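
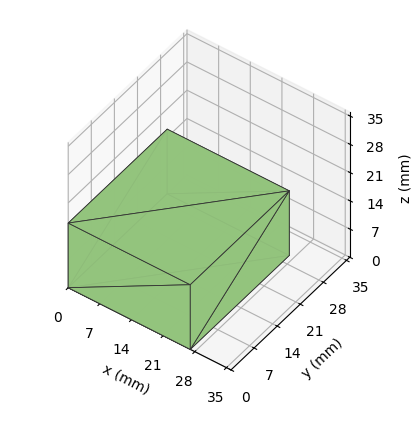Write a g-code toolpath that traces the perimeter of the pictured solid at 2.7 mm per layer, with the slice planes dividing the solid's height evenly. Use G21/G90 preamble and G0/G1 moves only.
Reading the render: the shape is a rectangular box, roughly 27 × 30 mm footprint and 16 mm tall (dimensions read to the nearest mm from the axis ticks). For the g-code, the solid's height is divided into equal slices at the stated Δz and each level perimeter traced with G1 moves after a G0 lift.

; perimeter-only toolpath
G21 ; units = mm
G90 ; absolute positioning
G28 ; home
; layer 1
G0 Z2.7
G0 X0.0 Y0.0
G1 X27.0 Y0.0
G1 X27.0 Y30.0
G1 X0.0 Y30.0
G1 X0.0 Y0.0
; layer 2
G0 Z5.3
G0 X0.0 Y0.0
G1 X27.0 Y0.0
G1 X27.0 Y30.0
G1 X0.0 Y30.0
G1 X0.0 Y0.0
; layer 3
G0 Z8.0
G0 X0.0 Y0.0
G1 X27.0 Y0.0
G1 X27.0 Y30.0
G1 X0.0 Y30.0
G1 X0.0 Y0.0
; layer 4
G0 Z10.7
G0 X0.0 Y0.0
G1 X27.0 Y0.0
G1 X27.0 Y30.0
G1 X0.0 Y30.0
G1 X0.0 Y0.0
; layer 5
G0 Z13.3
G0 X0.0 Y0.0
G1 X27.0 Y0.0
G1 X27.0 Y30.0
G1 X0.0 Y30.0
G1 X0.0 Y0.0
; layer 6
G0 Z16.0
G0 X0.0 Y0.0
G1 X27.0 Y0.0
G1 X27.0 Y30.0
G1 X0.0 Y30.0
G1 X0.0 Y0.0
M2 ; end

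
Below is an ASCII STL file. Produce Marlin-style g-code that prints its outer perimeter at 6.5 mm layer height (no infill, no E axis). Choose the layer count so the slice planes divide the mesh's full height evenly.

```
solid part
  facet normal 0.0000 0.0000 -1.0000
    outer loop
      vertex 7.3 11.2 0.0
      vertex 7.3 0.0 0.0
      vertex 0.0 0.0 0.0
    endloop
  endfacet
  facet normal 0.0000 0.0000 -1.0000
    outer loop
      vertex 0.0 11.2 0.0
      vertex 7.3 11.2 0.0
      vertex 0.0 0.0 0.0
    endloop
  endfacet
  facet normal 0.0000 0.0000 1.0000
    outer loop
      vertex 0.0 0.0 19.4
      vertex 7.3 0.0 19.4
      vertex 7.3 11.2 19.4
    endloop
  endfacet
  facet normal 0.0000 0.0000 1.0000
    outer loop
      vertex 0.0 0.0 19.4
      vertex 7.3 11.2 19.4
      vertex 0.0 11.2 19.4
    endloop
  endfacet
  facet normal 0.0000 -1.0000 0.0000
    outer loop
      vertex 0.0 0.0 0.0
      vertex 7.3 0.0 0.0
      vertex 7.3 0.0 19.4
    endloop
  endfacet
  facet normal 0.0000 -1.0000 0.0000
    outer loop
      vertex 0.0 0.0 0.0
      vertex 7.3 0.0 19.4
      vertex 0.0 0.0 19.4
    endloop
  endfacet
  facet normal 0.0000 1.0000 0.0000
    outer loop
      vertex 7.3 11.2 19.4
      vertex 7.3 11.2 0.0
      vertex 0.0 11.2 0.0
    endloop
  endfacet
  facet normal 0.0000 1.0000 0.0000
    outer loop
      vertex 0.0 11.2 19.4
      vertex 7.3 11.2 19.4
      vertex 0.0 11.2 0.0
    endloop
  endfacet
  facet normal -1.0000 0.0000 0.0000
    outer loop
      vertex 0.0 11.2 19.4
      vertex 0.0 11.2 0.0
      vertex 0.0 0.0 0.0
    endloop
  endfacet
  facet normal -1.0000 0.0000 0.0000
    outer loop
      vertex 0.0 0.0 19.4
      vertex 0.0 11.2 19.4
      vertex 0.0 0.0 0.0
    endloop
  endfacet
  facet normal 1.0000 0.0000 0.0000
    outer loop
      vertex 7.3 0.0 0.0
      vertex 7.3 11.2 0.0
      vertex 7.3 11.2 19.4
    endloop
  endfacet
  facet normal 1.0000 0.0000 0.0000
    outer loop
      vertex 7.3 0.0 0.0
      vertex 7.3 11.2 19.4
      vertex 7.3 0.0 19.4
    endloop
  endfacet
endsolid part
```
; perimeter-only toolpath
G21 ; units = mm
G90 ; absolute positioning
G28 ; home
; layer 1
G0 Z6.5
G0 X0.0 Y0.0
G1 X7.3 Y0.0
G1 X7.3 Y11.2
G1 X0.0 Y11.2
G1 X0.0 Y0.0
; layer 2
G0 Z12.9
G0 X0.0 Y0.0
G1 X7.3 Y0.0
G1 X7.3 Y11.2
G1 X0.0 Y11.2
G1 X0.0 Y0.0
; layer 3
G0 Z19.4
G0 X0.0 Y0.0
G1 X7.3 Y0.0
G1 X7.3 Y11.2
G1 X0.0 Y11.2
G1 X0.0 Y0.0
M2 ; end

The solid is a rectangular box, roughly 7.3 × 11.2 mm footprint and 19.4 mm tall. Slicing at Δz = 6.5 mm — 3 equal slices spanning the solid's height, so layer i sits at z = i·h/3 — gives 3 non-empty perimeters. Each is a 4-segment closed polygon; G0 lifts to the layer z and rapids to the start vertex, then G1 traces the edges.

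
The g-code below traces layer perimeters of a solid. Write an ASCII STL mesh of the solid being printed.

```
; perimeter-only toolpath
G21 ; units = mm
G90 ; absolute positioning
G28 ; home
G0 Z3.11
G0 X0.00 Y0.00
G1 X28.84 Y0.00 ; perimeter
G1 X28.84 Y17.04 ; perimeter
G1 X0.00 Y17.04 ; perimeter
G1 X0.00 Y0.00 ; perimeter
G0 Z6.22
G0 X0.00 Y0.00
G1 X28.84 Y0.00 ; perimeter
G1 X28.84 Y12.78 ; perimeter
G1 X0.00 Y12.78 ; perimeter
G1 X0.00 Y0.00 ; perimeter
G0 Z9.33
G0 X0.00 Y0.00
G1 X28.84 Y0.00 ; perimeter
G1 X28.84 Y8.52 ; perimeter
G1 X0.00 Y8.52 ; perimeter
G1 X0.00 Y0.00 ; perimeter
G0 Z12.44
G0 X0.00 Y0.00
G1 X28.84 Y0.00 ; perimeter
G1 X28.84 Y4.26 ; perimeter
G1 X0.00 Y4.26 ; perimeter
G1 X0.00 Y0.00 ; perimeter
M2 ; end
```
solid part
  facet normal 0.0000 0.0000 -1.0000
    outer loop
      vertex 28.84 21.30 0.00
      vertex 28.84 0.00 0.00
      vertex 0.00 0.00 0.00
    endloop
  endfacet
  facet normal 0.0000 0.0000 -1.0000
    outer loop
      vertex 0.00 21.30 0.00
      vertex 28.84 21.30 0.00
      vertex 0.00 0.00 0.00
    endloop
  endfacet
  facet normal 0.0000 -1.0000 0.0000
    outer loop
      vertex 0.00 0.00 0.00
      vertex 28.84 0.00 0.00
      vertex 28.84 0.00 15.55
    endloop
  endfacet
  facet normal 0.0000 -1.0000 0.0000
    outer loop
      vertex 0.00 0.00 0.00
      vertex 28.84 0.00 15.55
      vertex 0.00 0.00 15.55
    endloop
  endfacet
  facet normal 0.0000 0.5896 0.8077
    outer loop
      vertex 0.00 0.00 15.55
      vertex 28.84 0.00 15.55
      vertex 28.84 21.30 0.00
    endloop
  endfacet
  facet normal 0.0000 0.5896 0.8077
    outer loop
      vertex 0.00 0.00 15.55
      vertex 28.84 21.30 0.00
      vertex 0.00 21.30 0.00
    endloop
  endfacet
  facet normal -1.0000 0.0000 0.0000
    outer loop
      vertex 0.00 0.00 15.55
      vertex 0.00 21.30 0.00
      vertex 0.00 0.00 0.00
    endloop
  endfacet
  facet normal 1.0000 0.0000 0.0000
    outer loop
      vertex 28.84 0.00 0.00
      vertex 28.84 21.30 0.00
      vertex 28.84 0.00 15.55
    endloop
  endfacet
endsolid part

The G0 Z moves step by Δz≈3.11 mm. The G1 loops shrink linearly with z, so the solid tapers from its base footprint up to z≈15.6. Closing with a flat bottom cap and the tapered top and triangulating gives 8 facets — a wedge (ramp): 28.8 × 21.3 mm base, rising to 15.6 mm along the y=0 edge and sloping linearly to z=0 at y=21.3.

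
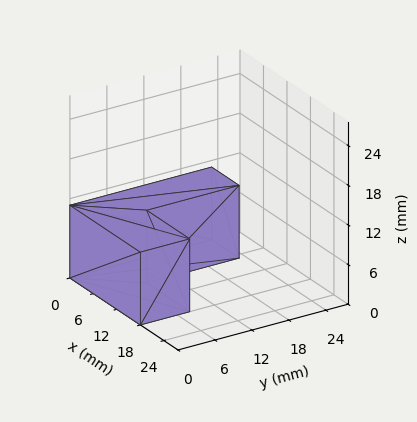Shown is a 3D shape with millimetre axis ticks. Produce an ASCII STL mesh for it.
Reading the render: the shape is an L-shaped prism: outer 18 × 23 mm, arm thicknesses ≈ 8 mm (horizontal) and 7 mm (vertical), extruded 11 mm in z (dimensions read to the nearest mm from the axis ticks). For the STL, each face is triangulated and given an outward normal.

solid part
  facet normal 0.0000 0.0000 -1.0000
    outer loop
      vertex 18.0 8.0 0.0
      vertex 18.0 0.0 0.0
      vertex 0.0 0.0 0.0
    endloop
  endfacet
  facet normal 0.0000 0.0000 -1.0000
    outer loop
      vertex 7.0 8.0 0.0
      vertex 18.0 8.0 0.0
      vertex 0.0 0.0 0.0
    endloop
  endfacet
  facet normal 0.0000 0.0000 -1.0000
    outer loop
      vertex 7.0 23.0 0.0
      vertex 7.0 8.0 0.0
      vertex 0.0 0.0 0.0
    endloop
  endfacet
  facet normal 0.0000 0.0000 -1.0000
    outer loop
      vertex 0.0 23.0 0.0
      vertex 7.0 23.0 0.0
      vertex 0.0 0.0 0.0
    endloop
  endfacet
  facet normal 0.0000 0.0000 1.0000
    outer loop
      vertex 0.0 0.0 11.0
      vertex 18.0 0.0 11.0
      vertex 18.0 8.0 11.0
    endloop
  endfacet
  facet normal 0.0000 0.0000 1.0000
    outer loop
      vertex 0.0 0.0 11.0
      vertex 18.0 8.0 11.0
      vertex 7.0 8.0 11.0
    endloop
  endfacet
  facet normal 0.0000 0.0000 1.0000
    outer loop
      vertex 0.0 0.0 11.0
      vertex 7.0 8.0 11.0
      vertex 7.0 23.0 11.0
    endloop
  endfacet
  facet normal 0.0000 0.0000 1.0000
    outer loop
      vertex 0.0 0.0 11.0
      vertex 7.0 23.0 11.0
      vertex 0.0 23.0 11.0
    endloop
  endfacet
  facet normal 0.0000 -1.0000 0.0000
    outer loop
      vertex 0.0 0.0 0.0
      vertex 18.0 0.0 0.0
      vertex 18.0 0.0 11.0
    endloop
  endfacet
  facet normal 0.0000 -1.0000 0.0000
    outer loop
      vertex 0.0 0.0 0.0
      vertex 18.0 0.0 11.0
      vertex 0.0 0.0 11.0
    endloop
  endfacet
  facet normal 1.0000 0.0000 0.0000
    outer loop
      vertex 18.0 0.0 0.0
      vertex 18.0 8.0 0.0
      vertex 18.0 8.0 11.0
    endloop
  endfacet
  facet normal 1.0000 0.0000 0.0000
    outer loop
      vertex 18.0 0.0 0.0
      vertex 18.0 8.0 11.0
      vertex 18.0 0.0 11.0
    endloop
  endfacet
  facet normal 0.0000 1.0000 0.0000
    outer loop
      vertex 18.0 8.0 0.0
      vertex 7.0 8.0 0.0
      vertex 7.0 8.0 11.0
    endloop
  endfacet
  facet normal 0.0000 1.0000 0.0000
    outer loop
      vertex 18.0 8.0 0.0
      vertex 7.0 8.0 11.0
      vertex 18.0 8.0 11.0
    endloop
  endfacet
  facet normal 1.0000 0.0000 0.0000
    outer loop
      vertex 7.0 8.0 0.0
      vertex 7.0 23.0 0.0
      vertex 7.0 23.0 11.0
    endloop
  endfacet
  facet normal 1.0000 0.0000 0.0000
    outer loop
      vertex 7.0 8.0 0.0
      vertex 7.0 23.0 11.0
      vertex 7.0 8.0 11.0
    endloop
  endfacet
  facet normal 0.0000 1.0000 0.0000
    outer loop
      vertex 7.0 23.0 0.0
      vertex 0.0 23.0 0.0
      vertex 0.0 23.0 11.0
    endloop
  endfacet
  facet normal 0.0000 1.0000 0.0000
    outer loop
      vertex 7.0 23.0 0.0
      vertex 0.0 23.0 11.0
      vertex 7.0 23.0 11.0
    endloop
  endfacet
  facet normal -1.0000 0.0000 0.0000
    outer loop
      vertex 0.0 23.0 0.0
      vertex 0.0 0.0 0.0
      vertex 0.0 0.0 11.0
    endloop
  endfacet
  facet normal -1.0000 0.0000 0.0000
    outer loop
      vertex 0.0 23.0 0.0
      vertex 0.0 0.0 11.0
      vertex 0.0 23.0 11.0
    endloop
  endfacet
endsolid part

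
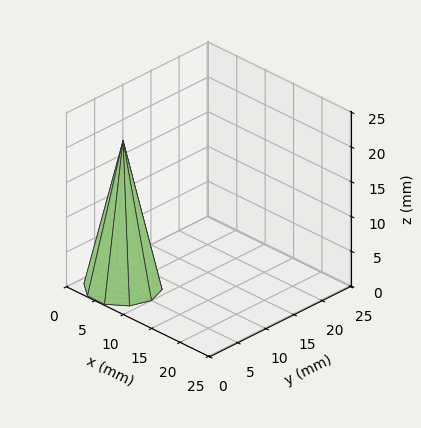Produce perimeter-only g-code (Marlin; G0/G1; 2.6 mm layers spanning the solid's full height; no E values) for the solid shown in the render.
Reading the render: the shape is a regular 10-sided pyramid, base circumscribed radius ≈ 5 mm, apex at z ≈ 21 mm (dimensions read to the nearest mm from the axis ticks). For the g-code, the solid's height is divided into equal slices at the stated Δz and each level perimeter traced with G1 moves after a G0 lift.

; perimeter-only toolpath
G21 ; units = mm
G90 ; absolute positioning
G28 ; home
; layer 1
G0 Z2.6
G0 X9.4 Y5.0
G1 X8.5 Y7.5
G1 X6.3 Y9.2
G1 X3.7 Y9.2
G1 X1.5 Y7.5
G1 X0.6 Y5.0
G1 X1.5 Y2.5
G1 X3.7 Y0.8
G1 X6.3 Y0.8
G1 X8.5 Y2.5
G1 X9.4 Y5.0
; layer 2
G0 Z5.2
G0 X8.8 Y5.0
G1 X8.0 Y7.2
G1 X6.1 Y8.6
G1 X3.9 Y8.6
G1 X2.0 Y7.2
G1 X1.2 Y5.0
G1 X2.0 Y2.8
G1 X3.9 Y1.4
G1 X6.1 Y1.4
G1 X8.0 Y2.8
G1 X8.8 Y5.0
; layer 3
G0 Z7.9
G0 X8.1 Y5.0
G1 X7.5 Y6.8
G1 X5.9 Y8.0
G1 X4.1 Y8.0
G1 X2.5 Y6.8
G1 X1.9 Y5.0
G1 X2.5 Y3.2
G1 X4.1 Y2.0
G1 X5.9 Y2.0
G1 X7.5 Y3.2
G1 X8.1 Y5.0
; layer 4
G0 Z10.5
G0 X7.5 Y5.0
G1 X7.0 Y6.5
G1 X5.8 Y7.4
G1 X4.2 Y7.4
G1 X3.0 Y6.5
G1 X2.5 Y5.0
G1 X3.0 Y3.5
G1 X4.2 Y2.6
G1 X5.8 Y2.6
G1 X7.0 Y3.5
G1 X7.5 Y5.0
; layer 5
G0 Z13.1
G0 X6.9 Y5.0
G1 X6.5 Y6.1
G1 X5.6 Y6.8
G1 X4.4 Y6.8
G1 X3.5 Y6.1
G1 X3.1 Y5.0
G1 X3.5 Y3.9
G1 X4.4 Y3.2
G1 X5.6 Y3.2
G1 X6.5 Y3.9
G1 X6.9 Y5.0
; layer 6
G0 Z15.8
G0 X6.2 Y5.0
G1 X6.0 Y5.7
G1 X5.4 Y6.2
G1 X4.6 Y6.2
G1 X4.0 Y5.7
G1 X3.8 Y5.0
G1 X4.0 Y4.3
G1 X4.6 Y3.8
G1 X5.4 Y3.8
G1 X6.0 Y4.3
G1 X6.2 Y5.0
; layer 7
G0 Z18.4
G0 X5.6 Y5.0
G1 X5.5 Y5.4
G1 X5.2 Y5.6
G1 X4.8 Y5.6
G1 X4.5 Y5.4
G1 X4.4 Y5.0
G1 X4.5 Y4.6
G1 X4.8 Y4.4
G1 X5.2 Y4.4
G1 X5.5 Y4.6
G1 X5.6 Y5.0
M2 ; end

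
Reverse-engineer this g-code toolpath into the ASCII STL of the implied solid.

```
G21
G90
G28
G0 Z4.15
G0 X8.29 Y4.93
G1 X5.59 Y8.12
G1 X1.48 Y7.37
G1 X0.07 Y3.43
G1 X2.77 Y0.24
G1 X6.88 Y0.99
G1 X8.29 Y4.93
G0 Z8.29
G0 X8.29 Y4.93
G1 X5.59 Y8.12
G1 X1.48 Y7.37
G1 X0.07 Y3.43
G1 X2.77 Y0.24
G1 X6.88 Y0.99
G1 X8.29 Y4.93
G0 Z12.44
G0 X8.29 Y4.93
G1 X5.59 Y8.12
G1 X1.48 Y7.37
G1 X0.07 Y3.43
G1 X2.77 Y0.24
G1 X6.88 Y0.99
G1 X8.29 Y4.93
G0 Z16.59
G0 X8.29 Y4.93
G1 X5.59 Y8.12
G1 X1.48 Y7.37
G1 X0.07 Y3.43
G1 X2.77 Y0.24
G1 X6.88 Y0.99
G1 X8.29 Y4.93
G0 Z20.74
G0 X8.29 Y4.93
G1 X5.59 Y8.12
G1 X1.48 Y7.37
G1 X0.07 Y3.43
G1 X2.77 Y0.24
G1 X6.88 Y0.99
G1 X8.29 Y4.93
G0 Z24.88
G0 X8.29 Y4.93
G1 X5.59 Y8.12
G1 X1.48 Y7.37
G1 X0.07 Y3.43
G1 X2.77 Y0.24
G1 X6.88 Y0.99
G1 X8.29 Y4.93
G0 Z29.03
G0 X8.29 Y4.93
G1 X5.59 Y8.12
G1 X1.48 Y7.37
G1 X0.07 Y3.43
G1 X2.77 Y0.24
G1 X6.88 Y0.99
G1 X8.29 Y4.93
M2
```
solid part
  facet normal 0.0000 0.0000 -1.0000
    outer loop
      vertex 1.48 7.37 0.00
      vertex 5.59 8.12 0.00
      vertex 8.29 4.93 0.00
    endloop
  endfacet
  facet normal 0.0000 0.0000 -1.0000
    outer loop
      vertex 0.07 3.43 0.00
      vertex 1.48 7.37 0.00
      vertex 8.29 4.93 0.00
    endloop
  endfacet
  facet normal 0.0000 0.0000 -1.0000
    outer loop
      vertex 2.77 0.24 0.00
      vertex 0.07 3.43 0.00
      vertex 8.29 4.93 0.00
    endloop
  endfacet
  facet normal 0.0000 0.0000 -1.0000
    outer loop
      vertex 6.88 0.99 0.00
      vertex 2.77 0.24 0.00
      vertex 8.29 4.93 0.00
    endloop
  endfacet
  facet normal 0.0000 0.0000 1.0000
    outer loop
      vertex 8.29 4.93 29.03
      vertex 5.59 8.12 29.03
      vertex 1.48 7.37 29.03
    endloop
  endfacet
  facet normal 0.0000 0.0000 1.0000
    outer loop
      vertex 8.29 4.93 29.03
      vertex 1.48 7.37 29.03
      vertex 0.07 3.43 29.03
    endloop
  endfacet
  facet normal 0.0000 0.0000 1.0000
    outer loop
      vertex 8.29 4.93 29.03
      vertex 0.07 3.43 29.03
      vertex 2.77 0.24 29.03
    endloop
  endfacet
  facet normal 0.0000 0.0000 1.0000
    outer loop
      vertex 8.29 4.93 29.03
      vertex 2.77 0.24 29.03
      vertex 6.88 0.99 29.03
    endloop
  endfacet
  facet normal 0.7633 0.6460 0.0000
    outer loop
      vertex 8.29 4.93 0.00
      vertex 5.59 8.12 0.00
      vertex 5.59 8.12 29.03
    endloop
  endfacet
  facet normal 0.7633 0.6460 0.0000
    outer loop
      vertex 8.29 4.93 0.00
      vertex 5.59 8.12 29.03
      vertex 8.29 4.93 29.03
    endloop
  endfacet
  facet normal -0.1795 0.9838 0.0000
    outer loop
      vertex 5.59 8.12 0.00
      vertex 1.48 7.37 0.00
      vertex 1.48 7.37 29.03
    endloop
  endfacet
  facet normal -0.1795 0.9838 0.0000
    outer loop
      vertex 5.59 8.12 0.00
      vertex 1.48 7.37 29.03
      vertex 5.59 8.12 29.03
    endloop
  endfacet
  facet normal -0.9415 0.3369 0.0000
    outer loop
      vertex 1.48 7.37 0.00
      vertex 0.07 3.43 0.00
      vertex 0.07 3.43 29.03
    endloop
  endfacet
  facet normal -0.9415 0.3369 0.0000
    outer loop
      vertex 1.48 7.37 0.00
      vertex 0.07 3.43 29.03
      vertex 1.48 7.37 29.03
    endloop
  endfacet
  facet normal -0.7633 -0.6460 0.0000
    outer loop
      vertex 0.07 3.43 0.00
      vertex 2.77 0.24 0.00
      vertex 2.77 0.24 29.03
    endloop
  endfacet
  facet normal -0.7633 -0.6460 0.0000
    outer loop
      vertex 0.07 3.43 0.00
      vertex 2.77 0.24 29.03
      vertex 0.07 3.43 29.03
    endloop
  endfacet
  facet normal 0.1795 -0.9838 0.0000
    outer loop
      vertex 2.77 0.24 0.00
      vertex 6.88 0.99 0.00
      vertex 6.88 0.99 29.03
    endloop
  endfacet
  facet normal 0.1795 -0.9838 0.0000
    outer loop
      vertex 2.77 0.24 0.00
      vertex 6.88 0.99 29.03
      vertex 2.77 0.24 29.03
    endloop
  endfacet
  facet normal 0.9415 -0.3369 0.0000
    outer loop
      vertex 6.88 0.99 0.00
      vertex 8.29 4.93 0.00
      vertex 8.29 4.93 29.03
    endloop
  endfacet
  facet normal 0.9415 -0.3369 0.0000
    outer loop
      vertex 6.88 0.99 0.00
      vertex 8.29 4.93 29.03
      vertex 6.88 0.99 29.03
    endloop
  endfacet
endsolid part

The G0 Z moves step by Δz≈4.15 mm. Every layer's G1 loop is the same polygon, so the solid is a straight extrusion of it from z=0 to z≈29. Closing with flat bottom and top caps and triangulating gives 20 facets — a regular 6-sided prism (a cylinder approximated with 6 flat sides), circumscribed radius ≈ 4.18 mm, height ≈ 29 mm.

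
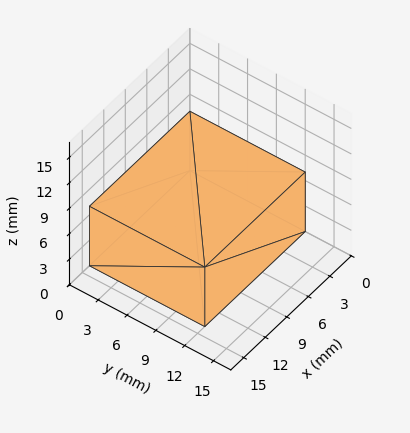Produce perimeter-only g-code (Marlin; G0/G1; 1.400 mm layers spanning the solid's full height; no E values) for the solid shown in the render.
Reading the render: the shape is a rectangular box, roughly 14 × 12 mm footprint and 7 mm tall (dimensions read to the nearest mm from the axis ticks). For the g-code, the solid's height is divided into equal slices at the stated Δz and each level perimeter traced with G1 moves after a G0 lift.

; perimeter-only toolpath
G21 ; units = mm
G90 ; absolute positioning
G28 ; home
; layer 1
G0 Z1.400
G0 X0.000 Y0.000
G1 X14.000 Y0.000
G1 X14.000 Y12.000
G1 X0.000 Y12.000
G1 X0.000 Y0.000
; layer 2
G0 Z2.800
G0 X0.000 Y0.000
G1 X14.000 Y0.000
G1 X14.000 Y12.000
G1 X0.000 Y12.000
G1 X0.000 Y0.000
; layer 3
G0 Z4.200
G0 X0.000 Y0.000
G1 X14.000 Y0.000
G1 X14.000 Y12.000
G1 X0.000 Y12.000
G1 X0.000 Y0.000
; layer 4
G0 Z5.600
G0 X0.000 Y0.000
G1 X14.000 Y0.000
G1 X14.000 Y12.000
G1 X0.000 Y12.000
G1 X0.000 Y0.000
; layer 5
G0 Z7.000
G0 X0.000 Y0.000
G1 X14.000 Y0.000
G1 X14.000 Y12.000
G1 X0.000 Y12.000
G1 X0.000 Y0.000
M2 ; end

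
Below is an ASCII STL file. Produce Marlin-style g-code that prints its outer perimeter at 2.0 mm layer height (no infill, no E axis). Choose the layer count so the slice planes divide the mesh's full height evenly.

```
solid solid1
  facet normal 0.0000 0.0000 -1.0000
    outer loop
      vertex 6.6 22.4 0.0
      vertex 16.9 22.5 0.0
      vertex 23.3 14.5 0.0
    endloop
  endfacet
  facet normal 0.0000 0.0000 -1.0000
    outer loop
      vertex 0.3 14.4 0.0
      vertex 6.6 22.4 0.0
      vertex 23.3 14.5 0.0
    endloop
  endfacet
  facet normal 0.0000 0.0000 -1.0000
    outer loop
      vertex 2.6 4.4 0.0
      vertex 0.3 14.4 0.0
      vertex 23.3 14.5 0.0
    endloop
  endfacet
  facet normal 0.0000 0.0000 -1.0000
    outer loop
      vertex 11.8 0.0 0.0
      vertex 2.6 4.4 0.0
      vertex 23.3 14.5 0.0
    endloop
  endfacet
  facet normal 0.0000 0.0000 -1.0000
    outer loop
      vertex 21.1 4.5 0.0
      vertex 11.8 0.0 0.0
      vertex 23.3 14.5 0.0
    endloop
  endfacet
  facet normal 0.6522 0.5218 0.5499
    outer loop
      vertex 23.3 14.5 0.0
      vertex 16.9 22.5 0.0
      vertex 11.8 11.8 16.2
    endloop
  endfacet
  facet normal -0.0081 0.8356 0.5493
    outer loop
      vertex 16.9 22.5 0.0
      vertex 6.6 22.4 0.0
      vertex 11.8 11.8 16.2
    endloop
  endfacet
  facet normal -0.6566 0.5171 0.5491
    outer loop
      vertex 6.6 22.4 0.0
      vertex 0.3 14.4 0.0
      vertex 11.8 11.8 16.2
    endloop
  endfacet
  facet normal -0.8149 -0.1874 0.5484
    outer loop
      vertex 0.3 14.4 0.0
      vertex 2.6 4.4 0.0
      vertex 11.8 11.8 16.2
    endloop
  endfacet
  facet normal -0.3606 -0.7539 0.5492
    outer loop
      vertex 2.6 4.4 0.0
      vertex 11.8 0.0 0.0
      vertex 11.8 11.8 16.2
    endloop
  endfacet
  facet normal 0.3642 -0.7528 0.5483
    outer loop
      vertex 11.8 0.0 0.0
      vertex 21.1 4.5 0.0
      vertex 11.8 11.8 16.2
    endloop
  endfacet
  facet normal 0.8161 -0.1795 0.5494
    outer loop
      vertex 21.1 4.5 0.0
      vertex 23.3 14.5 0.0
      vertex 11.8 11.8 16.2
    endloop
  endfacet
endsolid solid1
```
; perimeter-only toolpath
G21 ; units = mm
G90 ; absolute positioning
G28 ; home
; layer 1
G0 Z2.0
G0 X21.9 Y14.2
G1 X16.3 Y21.2
G1 X7.2 Y21.1
G1 X1.7 Y14.1
G1 X3.8 Y5.3
G1 X11.8 Y1.5
G1 X19.9 Y5.4
G1 X21.9 Y14.2
; layer 2
G0 Z4.0
G0 X20.4 Y13.8
G1 X15.6 Y19.8
G1 X7.9 Y19.7
G1 X3.2 Y13.8
G1 X4.9 Y6.2
G1 X11.8 Y3.0
G1 X18.8 Y6.3
G1 X20.4 Y13.8
; layer 3
G0 Z6.1
G0 X19.0 Y13.5
G1 X15.0 Y18.5
G1 X8.6 Y18.4
G1 X4.6 Y13.4
G1 X6.1 Y7.2
G1 X11.8 Y4.4
G1 X17.6 Y7.2
G1 X19.0 Y13.5
; layer 4
G0 Z8.1
G0 X17.6 Y13.2
G1 X14.3 Y17.1
G1 X9.2 Y17.1
G1 X6.1 Y13.1
G1 X7.2 Y8.1
G1 X11.8 Y5.9
G1 X16.5 Y8.2
G1 X17.6 Y13.2
; layer 5
G0 Z10.1
G0 X16.1 Y12.8
G1 X13.7 Y15.8
G1 X9.8 Y15.8
G1 X7.5 Y12.8
G1 X8.3 Y9.0
G1 X11.8 Y7.4
G1 X15.3 Y9.1
G1 X16.1 Y12.8
; layer 6
G0 Z12.1
G0 X14.7 Y12.5
G1 X13.1 Y14.5
G1 X10.5 Y14.5
G1 X8.9 Y12.5
G1 X9.5 Y10.0
G1 X11.8 Y8.9
G1 X14.1 Y10.0
G1 X14.7 Y12.5
; layer 7
G0 Z14.2
G0 X13.2 Y12.1
G1 X12.4 Y13.1
G1 X11.2 Y13.1
G1 X10.4 Y12.1
G1 X10.7 Y10.9
G1 X11.8 Y10.3
G1 X13.0 Y10.9
G1 X13.2 Y12.1
M2 ; end

The solid is a regular 7-sided pyramid, base circumscribed radius ≈ 11.8 mm, apex at z ≈ 16.2 mm. Slicing at Δz = 2.0 mm — 8 equal slices spanning the solid's height, so layer i sits at z = i·h/8 — gives 7 non-empty perimeters. Each is a 7-segment closed polygon; G0 lifts to the layer z and rapids to the start vertex, then G1 traces the edges. The cross-section shrinks linearly with z (the slice at the apex is degenerate and omitted).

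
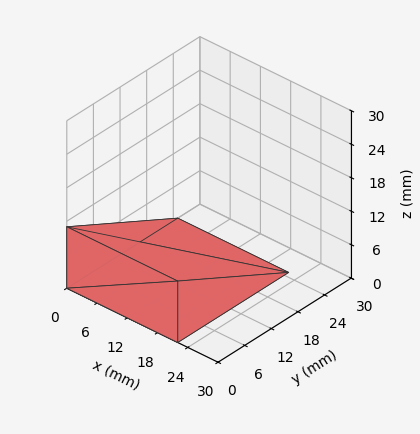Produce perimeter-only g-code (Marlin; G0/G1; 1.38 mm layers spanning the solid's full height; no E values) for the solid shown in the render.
Reading the render: the shape is a wedge (ramp): 22 × 25 mm base, rising to 11 mm along the y=0 edge and sloping linearly to z=0 at y=25 (dimensions read to the nearest mm from the axis ticks). For the g-code, the solid's height is divided into equal slices at the stated Δz and each level perimeter traced with G1 moves after a G0 lift.

; perimeter-only toolpath
G21 ; units = mm
G90 ; absolute positioning
G28 ; home
; layer 1
G0 Z1.38
G0 X0.00 Y0.00
G1 X22.00 Y0.00
G1 X22.00 Y21.88
G1 X0.00 Y21.88
G1 X0.00 Y0.00
; layer 2
G0 Z2.75
G0 X0.00 Y0.00
G1 X22.00 Y0.00
G1 X22.00 Y18.75
G1 X0.00 Y18.75
G1 X0.00 Y0.00
; layer 3
G0 Z4.12
G0 X0.00 Y0.00
G1 X22.00 Y0.00
G1 X22.00 Y15.62
G1 X0.00 Y15.62
G1 X0.00 Y0.00
; layer 4
G0 Z5.50
G0 X0.00 Y0.00
G1 X22.00 Y0.00
G1 X22.00 Y12.50
G1 X0.00 Y12.50
G1 X0.00 Y0.00
; layer 5
G0 Z6.88
G0 X0.00 Y0.00
G1 X22.00 Y0.00
G1 X22.00 Y9.38
G1 X0.00 Y9.38
G1 X0.00 Y0.00
; layer 6
G0 Z8.25
G0 X0.00 Y0.00
G1 X22.00 Y0.00
G1 X22.00 Y6.25
G1 X0.00 Y6.25
G1 X0.00 Y0.00
; layer 7
G0 Z9.62
G0 X0.00 Y0.00
G1 X22.00 Y0.00
G1 X22.00 Y3.12
G1 X0.00 Y3.12
G1 X0.00 Y0.00
M2 ; end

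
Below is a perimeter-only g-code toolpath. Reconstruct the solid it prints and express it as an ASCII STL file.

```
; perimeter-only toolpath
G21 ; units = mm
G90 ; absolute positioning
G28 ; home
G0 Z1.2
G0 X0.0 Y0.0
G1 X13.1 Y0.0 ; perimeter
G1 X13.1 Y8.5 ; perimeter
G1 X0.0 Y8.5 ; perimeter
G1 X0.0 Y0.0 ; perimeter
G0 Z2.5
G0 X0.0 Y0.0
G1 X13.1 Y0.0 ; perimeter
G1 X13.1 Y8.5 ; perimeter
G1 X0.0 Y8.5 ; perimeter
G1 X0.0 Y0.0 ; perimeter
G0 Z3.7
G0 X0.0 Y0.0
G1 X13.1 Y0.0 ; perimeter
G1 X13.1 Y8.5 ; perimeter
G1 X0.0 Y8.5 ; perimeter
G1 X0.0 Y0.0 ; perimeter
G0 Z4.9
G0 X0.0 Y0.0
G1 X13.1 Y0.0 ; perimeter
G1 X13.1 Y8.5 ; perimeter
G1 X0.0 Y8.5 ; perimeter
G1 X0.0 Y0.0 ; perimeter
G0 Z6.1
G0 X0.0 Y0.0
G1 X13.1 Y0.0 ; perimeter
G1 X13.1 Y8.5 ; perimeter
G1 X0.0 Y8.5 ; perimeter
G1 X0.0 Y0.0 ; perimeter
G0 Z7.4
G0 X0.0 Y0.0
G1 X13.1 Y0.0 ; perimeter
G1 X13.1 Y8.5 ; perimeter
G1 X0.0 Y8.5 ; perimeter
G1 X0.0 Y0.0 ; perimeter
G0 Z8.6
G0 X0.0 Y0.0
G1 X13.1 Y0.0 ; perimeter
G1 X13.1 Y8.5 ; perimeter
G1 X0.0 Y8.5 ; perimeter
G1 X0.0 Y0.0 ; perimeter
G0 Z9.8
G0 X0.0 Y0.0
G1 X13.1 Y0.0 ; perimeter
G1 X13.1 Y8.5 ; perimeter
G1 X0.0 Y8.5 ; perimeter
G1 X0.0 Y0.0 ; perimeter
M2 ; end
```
solid part
  facet normal 0.0000 0.0000 -1.0000
    outer loop
      vertex 13.1 8.5 0.0
      vertex 13.1 0.0 0.0
      vertex 0.0 0.0 0.0
    endloop
  endfacet
  facet normal 0.0000 0.0000 -1.0000
    outer loop
      vertex 0.0 8.5 0.0
      vertex 13.1 8.5 0.0
      vertex 0.0 0.0 0.0
    endloop
  endfacet
  facet normal 0.0000 0.0000 1.0000
    outer loop
      vertex 0.0 0.0 9.8
      vertex 13.1 0.0 9.8
      vertex 13.1 8.5 9.8
    endloop
  endfacet
  facet normal 0.0000 0.0000 1.0000
    outer loop
      vertex 0.0 0.0 9.8
      vertex 13.1 8.5 9.8
      vertex 0.0 8.5 9.8
    endloop
  endfacet
  facet normal 0.0000 -1.0000 0.0000
    outer loop
      vertex 0.0 0.0 0.0
      vertex 13.1 0.0 0.0
      vertex 13.1 0.0 9.8
    endloop
  endfacet
  facet normal 0.0000 -1.0000 0.0000
    outer loop
      vertex 0.0 0.0 0.0
      vertex 13.1 0.0 9.8
      vertex 0.0 0.0 9.8
    endloop
  endfacet
  facet normal 0.0000 1.0000 0.0000
    outer loop
      vertex 13.1 8.5 9.8
      vertex 13.1 8.5 0.0
      vertex 0.0 8.5 0.0
    endloop
  endfacet
  facet normal 0.0000 1.0000 0.0000
    outer loop
      vertex 0.0 8.5 9.8
      vertex 13.1 8.5 9.8
      vertex 0.0 8.5 0.0
    endloop
  endfacet
  facet normal -1.0000 0.0000 0.0000
    outer loop
      vertex 0.0 8.5 9.8
      vertex 0.0 8.5 0.0
      vertex 0.0 0.0 0.0
    endloop
  endfacet
  facet normal -1.0000 0.0000 0.0000
    outer loop
      vertex 0.0 0.0 9.8
      vertex 0.0 8.5 9.8
      vertex 0.0 0.0 0.0
    endloop
  endfacet
  facet normal 1.0000 0.0000 0.0000
    outer loop
      vertex 13.1 0.0 0.0
      vertex 13.1 8.5 0.0
      vertex 13.1 8.5 9.8
    endloop
  endfacet
  facet normal 1.0000 0.0000 0.0000
    outer loop
      vertex 13.1 0.0 0.0
      vertex 13.1 8.5 9.8
      vertex 13.1 0.0 9.8
    endloop
  endfacet
endsolid part

The G0 Z moves step by Δz≈1.2 mm. Every layer's G1 loop is the same polygon, so the solid is a straight extrusion of it from z=0 to z≈9.8. Closing with flat bottom and top caps and triangulating gives 12 facets — a rectangular box, roughly 13.1 × 8.5 mm footprint and 9.8 mm tall.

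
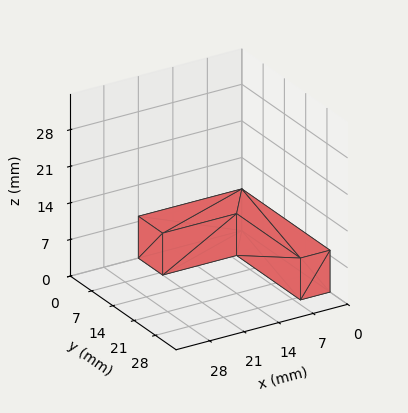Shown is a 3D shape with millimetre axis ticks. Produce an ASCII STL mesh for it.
Reading the render: the shape is an L-shaped prism: outer 21 × 29 mm, arm thicknesses ≈ 8 mm (horizontal) and 6 mm (vertical), extruded 8 mm in z (dimensions read to the nearest mm from the axis ticks). For the STL, each face is triangulated and given an outward normal.

solid part
  facet normal 0.0000 0.0000 -1.0000
    outer loop
      vertex 21.00 8.00 0.00
      vertex 21.00 0.00 0.00
      vertex 0.00 0.00 0.00
    endloop
  endfacet
  facet normal 0.0000 0.0000 -1.0000
    outer loop
      vertex 6.00 8.00 0.00
      vertex 21.00 8.00 0.00
      vertex 0.00 0.00 0.00
    endloop
  endfacet
  facet normal 0.0000 0.0000 -1.0000
    outer loop
      vertex 6.00 29.00 0.00
      vertex 6.00 8.00 0.00
      vertex 0.00 0.00 0.00
    endloop
  endfacet
  facet normal 0.0000 0.0000 -1.0000
    outer loop
      vertex 0.00 29.00 0.00
      vertex 6.00 29.00 0.00
      vertex 0.00 0.00 0.00
    endloop
  endfacet
  facet normal 0.0000 0.0000 1.0000
    outer loop
      vertex 0.00 0.00 8.00
      vertex 21.00 0.00 8.00
      vertex 21.00 8.00 8.00
    endloop
  endfacet
  facet normal 0.0000 0.0000 1.0000
    outer loop
      vertex 0.00 0.00 8.00
      vertex 21.00 8.00 8.00
      vertex 6.00 8.00 8.00
    endloop
  endfacet
  facet normal 0.0000 0.0000 1.0000
    outer loop
      vertex 0.00 0.00 8.00
      vertex 6.00 8.00 8.00
      vertex 6.00 29.00 8.00
    endloop
  endfacet
  facet normal 0.0000 0.0000 1.0000
    outer loop
      vertex 0.00 0.00 8.00
      vertex 6.00 29.00 8.00
      vertex 0.00 29.00 8.00
    endloop
  endfacet
  facet normal 0.0000 -1.0000 0.0000
    outer loop
      vertex 0.00 0.00 0.00
      vertex 21.00 0.00 0.00
      vertex 21.00 0.00 8.00
    endloop
  endfacet
  facet normal 0.0000 -1.0000 0.0000
    outer loop
      vertex 0.00 0.00 0.00
      vertex 21.00 0.00 8.00
      vertex 0.00 0.00 8.00
    endloop
  endfacet
  facet normal 1.0000 0.0000 0.0000
    outer loop
      vertex 21.00 0.00 0.00
      vertex 21.00 8.00 0.00
      vertex 21.00 8.00 8.00
    endloop
  endfacet
  facet normal 1.0000 0.0000 0.0000
    outer loop
      vertex 21.00 0.00 0.00
      vertex 21.00 8.00 8.00
      vertex 21.00 0.00 8.00
    endloop
  endfacet
  facet normal 0.0000 1.0000 0.0000
    outer loop
      vertex 21.00 8.00 0.00
      vertex 6.00 8.00 0.00
      vertex 6.00 8.00 8.00
    endloop
  endfacet
  facet normal 0.0000 1.0000 0.0000
    outer loop
      vertex 21.00 8.00 0.00
      vertex 6.00 8.00 8.00
      vertex 21.00 8.00 8.00
    endloop
  endfacet
  facet normal 1.0000 0.0000 0.0000
    outer loop
      vertex 6.00 8.00 0.00
      vertex 6.00 29.00 0.00
      vertex 6.00 29.00 8.00
    endloop
  endfacet
  facet normal 1.0000 0.0000 0.0000
    outer loop
      vertex 6.00 8.00 0.00
      vertex 6.00 29.00 8.00
      vertex 6.00 8.00 8.00
    endloop
  endfacet
  facet normal 0.0000 1.0000 0.0000
    outer loop
      vertex 6.00 29.00 0.00
      vertex 0.00 29.00 0.00
      vertex 0.00 29.00 8.00
    endloop
  endfacet
  facet normal 0.0000 1.0000 0.0000
    outer loop
      vertex 6.00 29.00 0.00
      vertex 0.00 29.00 8.00
      vertex 6.00 29.00 8.00
    endloop
  endfacet
  facet normal -1.0000 0.0000 0.0000
    outer loop
      vertex 0.00 29.00 0.00
      vertex 0.00 0.00 0.00
      vertex 0.00 0.00 8.00
    endloop
  endfacet
  facet normal -1.0000 0.0000 0.0000
    outer loop
      vertex 0.00 29.00 0.00
      vertex 0.00 0.00 8.00
      vertex 0.00 29.00 8.00
    endloop
  endfacet
endsolid part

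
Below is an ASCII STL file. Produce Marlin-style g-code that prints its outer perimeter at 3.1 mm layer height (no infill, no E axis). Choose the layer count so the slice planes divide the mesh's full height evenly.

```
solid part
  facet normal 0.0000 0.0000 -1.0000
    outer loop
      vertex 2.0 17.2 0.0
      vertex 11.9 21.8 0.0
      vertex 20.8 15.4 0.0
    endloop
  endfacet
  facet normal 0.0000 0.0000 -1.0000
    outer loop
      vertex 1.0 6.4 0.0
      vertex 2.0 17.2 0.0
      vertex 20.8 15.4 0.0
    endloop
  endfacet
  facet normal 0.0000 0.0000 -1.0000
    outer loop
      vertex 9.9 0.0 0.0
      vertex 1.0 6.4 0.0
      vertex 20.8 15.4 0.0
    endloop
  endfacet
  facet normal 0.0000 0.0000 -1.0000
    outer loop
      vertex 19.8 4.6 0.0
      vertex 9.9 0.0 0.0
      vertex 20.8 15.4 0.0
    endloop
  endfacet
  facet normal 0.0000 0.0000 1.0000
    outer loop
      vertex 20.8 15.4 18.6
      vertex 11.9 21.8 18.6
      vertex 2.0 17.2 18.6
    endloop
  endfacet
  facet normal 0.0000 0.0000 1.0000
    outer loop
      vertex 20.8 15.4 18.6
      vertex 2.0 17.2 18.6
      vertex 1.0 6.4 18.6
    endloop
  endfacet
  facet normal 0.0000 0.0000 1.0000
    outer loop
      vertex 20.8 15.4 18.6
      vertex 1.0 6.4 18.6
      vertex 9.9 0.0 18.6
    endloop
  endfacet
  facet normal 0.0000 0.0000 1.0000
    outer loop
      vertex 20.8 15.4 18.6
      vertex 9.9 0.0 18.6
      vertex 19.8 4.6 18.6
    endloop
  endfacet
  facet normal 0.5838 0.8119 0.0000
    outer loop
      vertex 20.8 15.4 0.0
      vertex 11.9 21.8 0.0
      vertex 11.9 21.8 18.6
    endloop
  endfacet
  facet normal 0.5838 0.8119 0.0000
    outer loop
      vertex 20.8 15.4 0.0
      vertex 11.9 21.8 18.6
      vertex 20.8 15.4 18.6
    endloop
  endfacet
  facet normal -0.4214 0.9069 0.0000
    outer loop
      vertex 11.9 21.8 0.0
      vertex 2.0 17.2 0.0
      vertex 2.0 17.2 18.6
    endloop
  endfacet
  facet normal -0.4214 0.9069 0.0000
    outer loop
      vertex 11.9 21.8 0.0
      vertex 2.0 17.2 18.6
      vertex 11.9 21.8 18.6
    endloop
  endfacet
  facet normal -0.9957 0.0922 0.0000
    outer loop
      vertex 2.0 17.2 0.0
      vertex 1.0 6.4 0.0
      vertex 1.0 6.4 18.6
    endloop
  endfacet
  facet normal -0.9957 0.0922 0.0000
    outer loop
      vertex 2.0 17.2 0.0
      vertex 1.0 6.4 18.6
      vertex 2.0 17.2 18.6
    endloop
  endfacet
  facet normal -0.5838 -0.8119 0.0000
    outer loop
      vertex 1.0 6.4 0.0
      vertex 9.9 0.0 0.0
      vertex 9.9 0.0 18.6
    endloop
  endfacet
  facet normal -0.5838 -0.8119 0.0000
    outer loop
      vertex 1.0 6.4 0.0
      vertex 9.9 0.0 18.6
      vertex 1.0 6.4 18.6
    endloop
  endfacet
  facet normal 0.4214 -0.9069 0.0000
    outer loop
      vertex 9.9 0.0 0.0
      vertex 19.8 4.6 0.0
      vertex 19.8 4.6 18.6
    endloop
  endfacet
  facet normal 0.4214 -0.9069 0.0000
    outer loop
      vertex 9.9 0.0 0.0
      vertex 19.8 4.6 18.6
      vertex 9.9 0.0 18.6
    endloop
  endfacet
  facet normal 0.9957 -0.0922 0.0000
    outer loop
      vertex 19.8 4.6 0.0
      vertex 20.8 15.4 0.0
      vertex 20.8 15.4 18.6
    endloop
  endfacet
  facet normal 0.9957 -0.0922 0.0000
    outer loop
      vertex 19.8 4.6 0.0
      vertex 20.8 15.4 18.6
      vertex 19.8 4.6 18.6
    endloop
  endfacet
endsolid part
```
; perimeter-only toolpath
G21 ; units = mm
G90 ; absolute positioning
G28 ; home
; layer 1
G0 Z3.1
G0 X20.8 Y15.4
G1 X11.9 Y21.8
G1 X2.0 Y17.2
G1 X1.0 Y6.4
G1 X9.9 Y0.0
G1 X19.8 Y4.6
G1 X20.8 Y15.4
; layer 2
G0 Z6.2
G0 X20.8 Y15.4
G1 X11.9 Y21.8
G1 X2.0 Y17.2
G1 X1.0 Y6.4
G1 X9.9 Y0.0
G1 X19.8 Y4.6
G1 X20.8 Y15.4
; layer 3
G0 Z9.3
G0 X20.8 Y15.4
G1 X11.9 Y21.8
G1 X2.0 Y17.2
G1 X1.0 Y6.4
G1 X9.9 Y0.0
G1 X19.8 Y4.6
G1 X20.8 Y15.4
; layer 4
G0 Z12.4
G0 X20.8 Y15.4
G1 X11.9 Y21.8
G1 X2.0 Y17.2
G1 X1.0 Y6.4
G1 X9.9 Y0.0
G1 X19.8 Y4.6
G1 X20.8 Y15.4
; layer 5
G0 Z15.5
G0 X20.8 Y15.4
G1 X11.9 Y21.8
G1 X2.0 Y17.2
G1 X1.0 Y6.4
G1 X9.9 Y0.0
G1 X19.8 Y4.6
G1 X20.8 Y15.4
; layer 6
G0 Z18.6
G0 X20.8 Y15.4
G1 X11.9 Y21.8
G1 X2.0 Y17.2
G1 X1.0 Y6.4
G1 X9.9 Y0.0
G1 X19.8 Y4.6
G1 X20.8 Y15.4
M2 ; end

The solid is a regular 6-sided prism (a cylinder approximated with 6 flat sides), circumscribed radius ≈ 10.9 mm, height ≈ 18.6 mm. Slicing at Δz = 3.1 mm — 6 equal slices spanning the solid's height, so layer i sits at z = i·h/6 — gives 6 non-empty perimeters. Each is a 6-segment closed polygon; G0 lifts to the layer z and rapids to the start vertex, then G1 traces the edges.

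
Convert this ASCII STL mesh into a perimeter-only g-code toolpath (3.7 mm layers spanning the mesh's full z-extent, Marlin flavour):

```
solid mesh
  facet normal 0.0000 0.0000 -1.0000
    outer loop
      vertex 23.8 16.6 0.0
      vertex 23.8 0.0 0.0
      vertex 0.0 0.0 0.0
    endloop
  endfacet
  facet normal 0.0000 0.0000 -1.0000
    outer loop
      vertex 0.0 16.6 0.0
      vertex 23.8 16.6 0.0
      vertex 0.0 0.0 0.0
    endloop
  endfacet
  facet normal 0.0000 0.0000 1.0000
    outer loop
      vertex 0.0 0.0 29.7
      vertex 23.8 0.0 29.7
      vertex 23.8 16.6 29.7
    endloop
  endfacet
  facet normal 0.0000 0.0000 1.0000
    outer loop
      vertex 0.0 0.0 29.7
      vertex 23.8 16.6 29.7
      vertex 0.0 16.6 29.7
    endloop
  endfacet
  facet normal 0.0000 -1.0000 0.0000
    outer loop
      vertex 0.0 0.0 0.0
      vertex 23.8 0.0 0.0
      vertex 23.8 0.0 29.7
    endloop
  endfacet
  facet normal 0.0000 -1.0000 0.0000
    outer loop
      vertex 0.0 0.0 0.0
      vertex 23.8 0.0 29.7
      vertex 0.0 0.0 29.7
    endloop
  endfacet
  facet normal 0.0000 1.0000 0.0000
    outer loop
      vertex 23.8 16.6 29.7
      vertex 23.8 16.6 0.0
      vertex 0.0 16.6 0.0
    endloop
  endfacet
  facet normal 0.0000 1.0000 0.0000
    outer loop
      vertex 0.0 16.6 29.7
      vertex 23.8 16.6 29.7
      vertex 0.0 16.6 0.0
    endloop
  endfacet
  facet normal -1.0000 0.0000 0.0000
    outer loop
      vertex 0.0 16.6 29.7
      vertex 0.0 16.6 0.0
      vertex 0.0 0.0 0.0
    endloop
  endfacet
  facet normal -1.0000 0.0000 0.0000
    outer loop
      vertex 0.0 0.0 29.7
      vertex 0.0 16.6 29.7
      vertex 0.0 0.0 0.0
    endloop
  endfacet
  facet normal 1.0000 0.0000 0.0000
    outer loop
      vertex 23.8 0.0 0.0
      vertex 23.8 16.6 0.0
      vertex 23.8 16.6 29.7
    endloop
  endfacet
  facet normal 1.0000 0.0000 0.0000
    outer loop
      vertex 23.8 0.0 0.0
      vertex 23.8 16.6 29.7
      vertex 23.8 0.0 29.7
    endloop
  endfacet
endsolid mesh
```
; perimeter-only toolpath
G21 ; units = mm
G90 ; absolute positioning
G28 ; home
; layer 1
G0 Z3.7
G0 X0.0 Y0.0
G1 X23.8 Y0.0
G1 X23.8 Y16.6
G1 X0.0 Y16.6
G1 X0.0 Y0.0
; layer 2
G0 Z7.4
G0 X0.0 Y0.0
G1 X23.8 Y0.0
G1 X23.8 Y16.6
G1 X0.0 Y16.6
G1 X0.0 Y0.0
; layer 3
G0 Z11.1
G0 X0.0 Y0.0
G1 X23.8 Y0.0
G1 X23.8 Y16.6
G1 X0.0 Y16.6
G1 X0.0 Y0.0
; layer 4
G0 Z14.8
G0 X0.0 Y0.0
G1 X23.8 Y0.0
G1 X23.8 Y16.6
G1 X0.0 Y16.6
G1 X0.0 Y0.0
; layer 5
G0 Z18.6
G0 X0.0 Y0.0
G1 X23.8 Y0.0
G1 X23.8 Y16.6
G1 X0.0 Y16.6
G1 X0.0 Y0.0
; layer 6
G0 Z22.3
G0 X0.0 Y0.0
G1 X23.8 Y0.0
G1 X23.8 Y16.6
G1 X0.0 Y16.6
G1 X0.0 Y0.0
; layer 7
G0 Z26.0
G0 X0.0 Y0.0
G1 X23.8 Y0.0
G1 X23.8 Y16.6
G1 X0.0 Y16.6
G1 X0.0 Y0.0
; layer 8
G0 Z29.7
G0 X0.0 Y0.0
G1 X23.8 Y0.0
G1 X23.8 Y16.6
G1 X0.0 Y16.6
G1 X0.0 Y0.0
M2 ; end

The solid is a rectangular box, roughly 23.8 × 16.6 mm footprint and 29.7 mm tall. Slicing at Δz = 3.7 mm — 8 equal slices spanning the solid's height, so layer i sits at z = i·h/8 — gives 8 non-empty perimeters. Each is a 4-segment closed polygon; G0 lifts to the layer z and rapids to the start vertex, then G1 traces the edges.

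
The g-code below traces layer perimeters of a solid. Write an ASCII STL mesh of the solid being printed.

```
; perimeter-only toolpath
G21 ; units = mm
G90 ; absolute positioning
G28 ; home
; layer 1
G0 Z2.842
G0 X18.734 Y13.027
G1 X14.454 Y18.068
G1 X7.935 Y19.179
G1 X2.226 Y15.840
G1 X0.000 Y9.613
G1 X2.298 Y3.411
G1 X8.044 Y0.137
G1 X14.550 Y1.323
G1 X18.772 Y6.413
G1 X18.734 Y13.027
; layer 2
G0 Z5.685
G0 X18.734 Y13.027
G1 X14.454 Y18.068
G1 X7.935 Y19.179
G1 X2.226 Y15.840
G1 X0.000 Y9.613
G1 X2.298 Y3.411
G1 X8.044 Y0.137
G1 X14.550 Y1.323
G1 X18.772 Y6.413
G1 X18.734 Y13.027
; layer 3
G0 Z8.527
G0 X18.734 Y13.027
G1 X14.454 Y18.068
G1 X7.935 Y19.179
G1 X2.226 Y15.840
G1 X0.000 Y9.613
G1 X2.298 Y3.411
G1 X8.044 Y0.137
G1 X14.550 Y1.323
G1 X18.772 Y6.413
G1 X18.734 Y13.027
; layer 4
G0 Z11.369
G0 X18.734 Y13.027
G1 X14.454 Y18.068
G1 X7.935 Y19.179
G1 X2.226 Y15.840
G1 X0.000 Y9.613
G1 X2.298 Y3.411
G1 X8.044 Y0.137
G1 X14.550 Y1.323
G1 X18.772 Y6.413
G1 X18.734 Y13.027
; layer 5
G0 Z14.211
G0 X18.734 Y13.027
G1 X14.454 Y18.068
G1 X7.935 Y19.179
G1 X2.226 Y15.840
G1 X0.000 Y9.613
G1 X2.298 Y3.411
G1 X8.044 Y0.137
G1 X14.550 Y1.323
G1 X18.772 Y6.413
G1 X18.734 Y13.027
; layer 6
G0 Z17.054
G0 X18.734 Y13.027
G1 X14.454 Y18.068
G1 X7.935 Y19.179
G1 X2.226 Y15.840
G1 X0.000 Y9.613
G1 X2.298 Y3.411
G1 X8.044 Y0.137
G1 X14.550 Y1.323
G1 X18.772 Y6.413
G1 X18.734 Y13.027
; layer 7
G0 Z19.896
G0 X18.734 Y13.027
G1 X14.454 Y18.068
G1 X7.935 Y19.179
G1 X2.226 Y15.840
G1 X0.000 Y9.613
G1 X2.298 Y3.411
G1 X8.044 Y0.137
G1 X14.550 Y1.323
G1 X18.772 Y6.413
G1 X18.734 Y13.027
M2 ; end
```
solid part
  facet normal 0.0000 0.0000 -1.0000
    outer loop
      vertex 7.935 19.179 0.000
      vertex 14.454 18.068 0.000
      vertex 18.734 13.027 0.000
    endloop
  endfacet
  facet normal 0.0000 0.0000 -1.0000
    outer loop
      vertex 2.226 15.840 0.000
      vertex 7.935 19.179 0.000
      vertex 18.734 13.027 0.000
    endloop
  endfacet
  facet normal 0.0000 0.0000 -1.0000
    outer loop
      vertex 0.000 9.613 0.000
      vertex 2.226 15.840 0.000
      vertex 18.734 13.027 0.000
    endloop
  endfacet
  facet normal 0.0000 0.0000 -1.0000
    outer loop
      vertex 2.298 3.411 0.000
      vertex 0.000 9.613 0.000
      vertex 18.734 13.027 0.000
    endloop
  endfacet
  facet normal 0.0000 0.0000 -1.0000
    outer loop
      vertex 8.044 0.137 0.000
      vertex 2.298 3.411 0.000
      vertex 18.734 13.027 0.000
    endloop
  endfacet
  facet normal 0.0000 0.0000 -1.0000
    outer loop
      vertex 14.550 1.323 0.000
      vertex 8.044 0.137 0.000
      vertex 18.734 13.027 0.000
    endloop
  endfacet
  facet normal 0.0000 0.0000 -1.0000
    outer loop
      vertex 18.772 6.413 0.000
      vertex 14.550 1.323 0.000
      vertex 18.734 13.027 0.000
    endloop
  endfacet
  facet normal 0.0000 0.0000 1.0000
    outer loop
      vertex 18.734 13.027 19.896
      vertex 14.454 18.068 19.896
      vertex 7.935 19.179 19.896
    endloop
  endfacet
  facet normal 0.0000 0.0000 1.0000
    outer loop
      vertex 18.734 13.027 19.896
      vertex 7.935 19.179 19.896
      vertex 2.226 15.840 19.896
    endloop
  endfacet
  facet normal 0.0000 0.0000 1.0000
    outer loop
      vertex 18.734 13.027 19.896
      vertex 2.226 15.840 19.896
      vertex 0.000 9.613 19.896
    endloop
  endfacet
  facet normal 0.0000 0.0000 1.0000
    outer loop
      vertex 18.734 13.027 19.896
      vertex 0.000 9.613 19.896
      vertex 2.298 3.411 19.896
    endloop
  endfacet
  facet normal 0.0000 0.0000 1.0000
    outer loop
      vertex 18.734 13.027 19.896
      vertex 2.298 3.411 19.896
      vertex 8.044 0.137 19.896
    endloop
  endfacet
  facet normal 0.0000 0.0000 1.0000
    outer loop
      vertex 18.734 13.027 19.896
      vertex 8.044 0.137 19.896
      vertex 14.550 1.323 19.896
    endloop
  endfacet
  facet normal 0.0000 0.0000 1.0000
    outer loop
      vertex 18.734 13.027 19.896
      vertex 14.550 1.323 19.896
      vertex 18.772 6.413 19.896
    endloop
  endfacet
  facet normal 0.7623 0.6472 0.0000
    outer loop
      vertex 18.734 13.027 0.000
      vertex 14.454 18.068 0.000
      vertex 14.454 18.068 19.896
    endloop
  endfacet
  facet normal 0.7623 0.6472 0.0000
    outer loop
      vertex 18.734 13.027 0.000
      vertex 14.454 18.068 19.896
      vertex 18.734 13.027 19.896
    endloop
  endfacet
  facet normal 0.1680 0.9858 0.0000
    outer loop
      vertex 14.454 18.068 0.000
      vertex 7.935 19.179 0.000
      vertex 7.935 19.179 19.896
    endloop
  endfacet
  facet normal 0.1680 0.9858 0.0000
    outer loop
      vertex 14.454 18.068 0.000
      vertex 7.935 19.179 19.896
      vertex 14.454 18.068 19.896
    endloop
  endfacet
  facet normal -0.5049 0.8632 0.0000
    outer loop
      vertex 7.935 19.179 0.000
      vertex 2.226 15.840 0.000
      vertex 2.226 15.840 19.896
    endloop
  endfacet
  facet normal -0.5049 0.8632 0.0000
    outer loop
      vertex 7.935 19.179 0.000
      vertex 2.226 15.840 19.896
      vertex 7.935 19.179 19.896
    endloop
  endfacet
  facet normal -0.9416 0.3366 0.0000
    outer loop
      vertex 2.226 15.840 0.000
      vertex 0.000 9.613 0.000
      vertex 0.000 9.613 19.896
    endloop
  endfacet
  facet normal -0.9416 0.3366 0.0000
    outer loop
      vertex 2.226 15.840 0.000
      vertex 0.000 9.613 19.896
      vertex 2.226 15.840 19.896
    endloop
  endfacet
  facet normal -0.9377 -0.3474 0.0000
    outer loop
      vertex 0.000 9.613 0.000
      vertex 2.298 3.411 0.000
      vertex 2.298 3.411 19.896
    endloop
  endfacet
  facet normal -0.9377 -0.3474 0.0000
    outer loop
      vertex 0.000 9.613 0.000
      vertex 2.298 3.411 19.896
      vertex 0.000 9.613 19.896
    endloop
  endfacet
  facet normal -0.4951 -0.8689 0.0000
    outer loop
      vertex 2.298 3.411 0.000
      vertex 8.044 0.137 0.000
      vertex 8.044 0.137 19.896
    endloop
  endfacet
  facet normal -0.4951 -0.8689 0.0000
    outer loop
      vertex 2.298 3.411 0.000
      vertex 8.044 0.137 19.896
      vertex 2.298 3.411 19.896
    endloop
  endfacet
  facet normal 0.1793 -0.9838 0.0000
    outer loop
      vertex 8.044 0.137 0.000
      vertex 14.550 1.323 0.000
      vertex 14.550 1.323 19.896
    endloop
  endfacet
  facet normal 0.1793 -0.9838 0.0000
    outer loop
      vertex 8.044 0.137 0.000
      vertex 14.550 1.323 19.896
      vertex 8.044 0.137 19.896
    endloop
  endfacet
  facet normal 0.7697 -0.6384 0.0000
    outer loop
      vertex 14.550 1.323 0.000
      vertex 18.772 6.413 0.000
      vertex 18.772 6.413 19.896
    endloop
  endfacet
  facet normal 0.7697 -0.6384 0.0000
    outer loop
      vertex 14.550 1.323 0.000
      vertex 18.772 6.413 19.896
      vertex 14.550 1.323 19.896
    endloop
  endfacet
  facet normal 1.0000 0.0057 0.0000
    outer loop
      vertex 18.772 6.413 0.000
      vertex 18.734 13.027 0.000
      vertex 18.734 13.027 19.896
    endloop
  endfacet
  facet normal 1.0000 0.0057 0.0000
    outer loop
      vertex 18.772 6.413 0.000
      vertex 18.734 13.027 19.896
      vertex 18.772 6.413 19.896
    endloop
  endfacet
endsolid part

The G0 Z moves step by Δz≈2.842 mm. Every layer's G1 loop is the same polygon, so the solid is a straight extrusion of it from z=0 to z≈19.9. Closing with flat bottom and top caps and triangulating gives 32 facets — a regular 9-sided prism (a cylinder approximated with 9 flat sides), circumscribed radius ≈ 9.67 mm, height ≈ 19.9 mm.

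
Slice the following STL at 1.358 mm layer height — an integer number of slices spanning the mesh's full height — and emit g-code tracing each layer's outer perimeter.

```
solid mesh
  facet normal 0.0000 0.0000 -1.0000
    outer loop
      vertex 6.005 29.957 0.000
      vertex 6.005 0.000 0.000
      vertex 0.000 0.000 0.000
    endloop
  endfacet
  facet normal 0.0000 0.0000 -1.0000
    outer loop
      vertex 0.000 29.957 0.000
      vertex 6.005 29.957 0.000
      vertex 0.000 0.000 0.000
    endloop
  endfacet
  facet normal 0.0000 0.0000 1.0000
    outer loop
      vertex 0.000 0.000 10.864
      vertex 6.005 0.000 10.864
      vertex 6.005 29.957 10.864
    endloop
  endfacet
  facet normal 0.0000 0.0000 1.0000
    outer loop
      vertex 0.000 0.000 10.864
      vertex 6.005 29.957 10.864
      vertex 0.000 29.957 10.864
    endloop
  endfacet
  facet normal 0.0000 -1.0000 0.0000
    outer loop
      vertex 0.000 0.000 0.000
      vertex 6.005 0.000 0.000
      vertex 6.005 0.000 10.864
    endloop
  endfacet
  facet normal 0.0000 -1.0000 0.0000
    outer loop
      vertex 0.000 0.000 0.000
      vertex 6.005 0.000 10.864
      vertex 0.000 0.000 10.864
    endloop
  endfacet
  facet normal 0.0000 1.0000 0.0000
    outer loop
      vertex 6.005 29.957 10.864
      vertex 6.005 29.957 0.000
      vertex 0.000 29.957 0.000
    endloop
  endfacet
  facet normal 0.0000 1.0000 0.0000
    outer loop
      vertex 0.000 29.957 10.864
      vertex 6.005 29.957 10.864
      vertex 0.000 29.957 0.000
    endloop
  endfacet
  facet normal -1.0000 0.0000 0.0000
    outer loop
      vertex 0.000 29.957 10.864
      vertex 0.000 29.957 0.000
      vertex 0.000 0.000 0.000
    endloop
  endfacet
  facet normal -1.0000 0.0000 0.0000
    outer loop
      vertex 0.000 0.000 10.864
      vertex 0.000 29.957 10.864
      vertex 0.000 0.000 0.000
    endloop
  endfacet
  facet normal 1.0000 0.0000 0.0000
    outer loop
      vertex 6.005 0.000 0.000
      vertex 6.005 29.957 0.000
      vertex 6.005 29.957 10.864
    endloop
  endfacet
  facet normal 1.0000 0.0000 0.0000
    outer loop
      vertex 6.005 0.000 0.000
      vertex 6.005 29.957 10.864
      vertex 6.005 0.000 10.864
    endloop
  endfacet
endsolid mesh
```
; perimeter-only toolpath
G21 ; units = mm
G90 ; absolute positioning
G28 ; home
; layer 1
G0 Z1.358
G0 X0.000 Y0.000
G1 X6.005 Y0.000
G1 X6.005 Y29.957
G1 X0.000 Y29.957
G1 X0.000 Y0.000
; layer 2
G0 Z2.716
G0 X0.000 Y0.000
G1 X6.005 Y0.000
G1 X6.005 Y29.957
G1 X0.000 Y29.957
G1 X0.000 Y0.000
; layer 3
G0 Z4.074
G0 X0.000 Y0.000
G1 X6.005 Y0.000
G1 X6.005 Y29.957
G1 X0.000 Y29.957
G1 X0.000 Y0.000
; layer 4
G0 Z5.432
G0 X0.000 Y0.000
G1 X6.005 Y0.000
G1 X6.005 Y29.957
G1 X0.000 Y29.957
G1 X0.000 Y0.000
; layer 5
G0 Z6.790
G0 X0.000 Y0.000
G1 X6.005 Y0.000
G1 X6.005 Y29.957
G1 X0.000 Y29.957
G1 X0.000 Y0.000
; layer 6
G0 Z8.148
G0 X0.000 Y0.000
G1 X6.005 Y0.000
G1 X6.005 Y29.957
G1 X0.000 Y29.957
G1 X0.000 Y0.000
; layer 7
G0 Z9.506
G0 X0.000 Y0.000
G1 X6.005 Y0.000
G1 X6.005 Y29.957
G1 X0.000 Y29.957
G1 X0.000 Y0.000
; layer 8
G0 Z10.864
G0 X0.000 Y0.000
G1 X6.005 Y0.000
G1 X6.005 Y29.957
G1 X0.000 Y29.957
G1 X0.000 Y0.000
M2 ; end

The solid is a rectangular box, roughly 6 × 30 mm footprint and 10.9 mm tall. Slicing at Δz = 1.358 mm — 8 equal slices spanning the solid's height, so layer i sits at z = i·h/8 — gives 8 non-empty perimeters. Each is a 4-segment closed polygon; G0 lifts to the layer z and rapids to the start vertex, then G1 traces the edges.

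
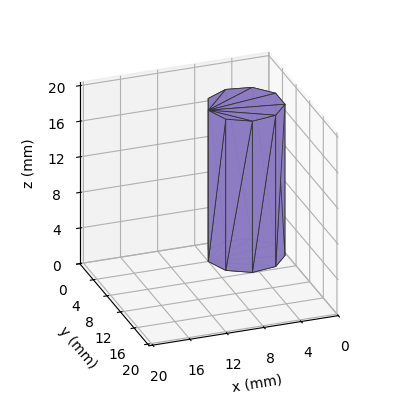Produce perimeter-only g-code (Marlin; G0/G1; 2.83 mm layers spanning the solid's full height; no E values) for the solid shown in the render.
Reading the render: the shape is a regular 9-sided prism (a cylinder approximated with 9 flat sides), circumscribed radius ≈ 4 mm, height ≈ 17 mm (dimensions read to the nearest mm from the axis ticks). For the g-code, the solid's height is divided into equal slices at the stated Δz and each level perimeter traced with G1 moves after a G0 lift.

; perimeter-only toolpath
G21 ; units = mm
G90 ; absolute positioning
G28 ; home
; layer 1
G0 Z2.83
G0 X8.00 Y4.00
G1 X7.06 Y6.57
G1 X4.69 Y7.94
G1 X2.00 Y7.46
G1 X0.24 Y5.37
G1 X0.24 Y2.63
G1 X2.00 Y0.54
G1 X4.69 Y0.06
G1 X7.06 Y1.43
G1 X8.00 Y4.00
; layer 2
G0 Z5.67
G0 X8.00 Y4.00
G1 X7.06 Y6.57
G1 X4.69 Y7.94
G1 X2.00 Y7.46
G1 X0.24 Y5.37
G1 X0.24 Y2.63
G1 X2.00 Y0.54
G1 X4.69 Y0.06
G1 X7.06 Y1.43
G1 X8.00 Y4.00
; layer 3
G0 Z8.50
G0 X8.00 Y4.00
G1 X7.06 Y6.57
G1 X4.69 Y7.94
G1 X2.00 Y7.46
G1 X0.24 Y5.37
G1 X0.24 Y2.63
G1 X2.00 Y0.54
G1 X4.69 Y0.06
G1 X7.06 Y1.43
G1 X8.00 Y4.00
; layer 4
G0 Z11.33
G0 X8.00 Y4.00
G1 X7.06 Y6.57
G1 X4.69 Y7.94
G1 X2.00 Y7.46
G1 X0.24 Y5.37
G1 X0.24 Y2.63
G1 X2.00 Y0.54
G1 X4.69 Y0.06
G1 X7.06 Y1.43
G1 X8.00 Y4.00
; layer 5
G0 Z14.17
G0 X8.00 Y4.00
G1 X7.06 Y6.57
G1 X4.69 Y7.94
G1 X2.00 Y7.46
G1 X0.24 Y5.37
G1 X0.24 Y2.63
G1 X2.00 Y0.54
G1 X4.69 Y0.06
G1 X7.06 Y1.43
G1 X8.00 Y4.00
; layer 6
G0 Z17.00
G0 X8.00 Y4.00
G1 X7.06 Y6.57
G1 X4.69 Y7.94
G1 X2.00 Y7.46
G1 X0.24 Y5.37
G1 X0.24 Y2.63
G1 X2.00 Y0.54
G1 X4.69 Y0.06
G1 X7.06 Y1.43
G1 X8.00 Y4.00
M2 ; end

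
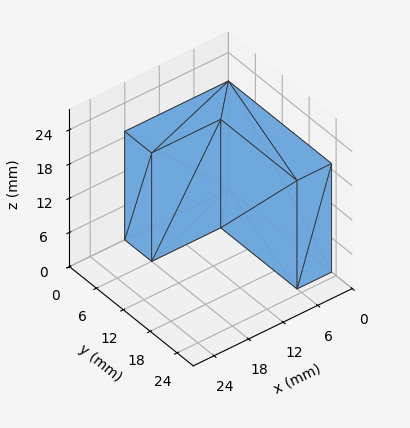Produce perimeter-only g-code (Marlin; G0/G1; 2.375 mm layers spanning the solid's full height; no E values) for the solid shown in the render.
Reading the render: the shape is an L-shaped prism: outer 18 × 23 mm, arm thicknesses ≈ 6 mm (horizontal) and 6 mm (vertical), extruded 19 mm in z (dimensions read to the nearest mm from the axis ticks). For the g-code, the solid's height is divided into equal slices at the stated Δz and each level perimeter traced with G1 moves after a G0 lift.

; perimeter-only toolpath
G21 ; units = mm
G90 ; absolute positioning
G28 ; home
; layer 1
G0 Z2.375
G0 X0.000 Y0.000
G1 X18.000 Y0.000
G1 X18.000 Y6.000
G1 X6.000 Y6.000
G1 X6.000 Y23.000
G1 X0.000 Y23.000
G1 X0.000 Y0.000
; layer 2
G0 Z4.750
G0 X0.000 Y0.000
G1 X18.000 Y0.000
G1 X18.000 Y6.000
G1 X6.000 Y6.000
G1 X6.000 Y23.000
G1 X0.000 Y23.000
G1 X0.000 Y0.000
; layer 3
G0 Z7.125
G0 X0.000 Y0.000
G1 X18.000 Y0.000
G1 X18.000 Y6.000
G1 X6.000 Y6.000
G1 X6.000 Y23.000
G1 X0.000 Y23.000
G1 X0.000 Y0.000
; layer 4
G0 Z9.500
G0 X0.000 Y0.000
G1 X18.000 Y0.000
G1 X18.000 Y6.000
G1 X6.000 Y6.000
G1 X6.000 Y23.000
G1 X0.000 Y23.000
G1 X0.000 Y0.000
; layer 5
G0 Z11.875
G0 X0.000 Y0.000
G1 X18.000 Y0.000
G1 X18.000 Y6.000
G1 X6.000 Y6.000
G1 X6.000 Y23.000
G1 X0.000 Y23.000
G1 X0.000 Y0.000
; layer 6
G0 Z14.250
G0 X0.000 Y0.000
G1 X18.000 Y0.000
G1 X18.000 Y6.000
G1 X6.000 Y6.000
G1 X6.000 Y23.000
G1 X0.000 Y23.000
G1 X0.000 Y0.000
; layer 7
G0 Z16.625
G0 X0.000 Y0.000
G1 X18.000 Y0.000
G1 X18.000 Y6.000
G1 X6.000 Y6.000
G1 X6.000 Y23.000
G1 X0.000 Y23.000
G1 X0.000 Y0.000
; layer 8
G0 Z19.000
G0 X0.000 Y0.000
G1 X18.000 Y0.000
G1 X18.000 Y6.000
G1 X6.000 Y6.000
G1 X6.000 Y23.000
G1 X0.000 Y23.000
G1 X0.000 Y0.000
M2 ; end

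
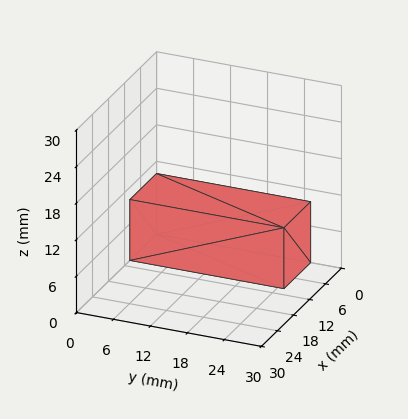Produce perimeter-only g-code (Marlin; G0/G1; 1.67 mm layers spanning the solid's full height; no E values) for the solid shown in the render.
Reading the render: the shape is a rectangular box, roughly 10 × 25 mm footprint and 10 mm tall (dimensions read to the nearest mm from the axis ticks). For the g-code, the solid's height is divided into equal slices at the stated Δz and each level perimeter traced with G1 moves after a G0 lift.

; perimeter-only toolpath
G21 ; units = mm
G90 ; absolute positioning
G28 ; home
; layer 1
G0 Z1.67
G0 X0.00 Y0.00
G1 X10.00 Y0.00
G1 X10.00 Y25.00
G1 X0.00 Y25.00
G1 X0.00 Y0.00
; layer 2
G0 Z3.33
G0 X0.00 Y0.00
G1 X10.00 Y0.00
G1 X10.00 Y25.00
G1 X0.00 Y25.00
G1 X0.00 Y0.00
; layer 3
G0 Z5.00
G0 X0.00 Y0.00
G1 X10.00 Y0.00
G1 X10.00 Y25.00
G1 X0.00 Y25.00
G1 X0.00 Y0.00
; layer 4
G0 Z6.67
G0 X0.00 Y0.00
G1 X10.00 Y0.00
G1 X10.00 Y25.00
G1 X0.00 Y25.00
G1 X0.00 Y0.00
; layer 5
G0 Z8.33
G0 X0.00 Y0.00
G1 X10.00 Y0.00
G1 X10.00 Y25.00
G1 X0.00 Y25.00
G1 X0.00 Y0.00
; layer 6
G0 Z10.00
G0 X0.00 Y0.00
G1 X10.00 Y0.00
G1 X10.00 Y25.00
G1 X0.00 Y25.00
G1 X0.00 Y0.00
M2 ; end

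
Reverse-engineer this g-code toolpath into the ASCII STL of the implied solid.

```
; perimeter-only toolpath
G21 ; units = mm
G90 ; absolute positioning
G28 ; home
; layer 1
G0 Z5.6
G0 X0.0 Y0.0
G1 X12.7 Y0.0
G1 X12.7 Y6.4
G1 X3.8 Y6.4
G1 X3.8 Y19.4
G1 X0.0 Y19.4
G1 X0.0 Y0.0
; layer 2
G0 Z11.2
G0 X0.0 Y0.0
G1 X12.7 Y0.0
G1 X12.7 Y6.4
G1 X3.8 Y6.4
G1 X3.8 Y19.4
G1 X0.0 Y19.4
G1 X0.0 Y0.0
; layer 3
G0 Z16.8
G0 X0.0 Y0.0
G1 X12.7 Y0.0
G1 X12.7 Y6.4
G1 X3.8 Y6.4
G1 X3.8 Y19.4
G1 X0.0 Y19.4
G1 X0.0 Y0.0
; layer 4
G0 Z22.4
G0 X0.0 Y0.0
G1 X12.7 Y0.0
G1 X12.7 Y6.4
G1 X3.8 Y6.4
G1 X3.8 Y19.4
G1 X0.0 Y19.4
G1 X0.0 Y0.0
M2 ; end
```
solid part
  facet normal 0.0000 0.0000 -1.0000
    outer loop
      vertex 12.7 6.4 0.0
      vertex 12.7 0.0 0.0
      vertex 0.0 0.0 0.0
    endloop
  endfacet
  facet normal 0.0000 0.0000 -1.0000
    outer loop
      vertex 3.8 6.4 0.0
      vertex 12.7 6.4 0.0
      vertex 0.0 0.0 0.0
    endloop
  endfacet
  facet normal 0.0000 0.0000 -1.0000
    outer loop
      vertex 3.8 19.4 0.0
      vertex 3.8 6.4 0.0
      vertex 0.0 0.0 0.0
    endloop
  endfacet
  facet normal 0.0000 0.0000 -1.0000
    outer loop
      vertex 0.0 19.4 0.0
      vertex 3.8 19.4 0.0
      vertex 0.0 0.0 0.0
    endloop
  endfacet
  facet normal 0.0000 0.0000 1.0000
    outer loop
      vertex 0.0 0.0 22.4
      vertex 12.7 0.0 22.4
      vertex 12.7 6.4 22.4
    endloop
  endfacet
  facet normal 0.0000 0.0000 1.0000
    outer loop
      vertex 0.0 0.0 22.4
      vertex 12.7 6.4 22.4
      vertex 3.8 6.4 22.4
    endloop
  endfacet
  facet normal 0.0000 0.0000 1.0000
    outer loop
      vertex 0.0 0.0 22.4
      vertex 3.8 6.4 22.4
      vertex 3.8 19.4 22.4
    endloop
  endfacet
  facet normal 0.0000 0.0000 1.0000
    outer loop
      vertex 0.0 0.0 22.4
      vertex 3.8 19.4 22.4
      vertex 0.0 19.4 22.4
    endloop
  endfacet
  facet normal 0.0000 -1.0000 0.0000
    outer loop
      vertex 0.0 0.0 0.0
      vertex 12.7 0.0 0.0
      vertex 12.7 0.0 22.4
    endloop
  endfacet
  facet normal 0.0000 -1.0000 0.0000
    outer loop
      vertex 0.0 0.0 0.0
      vertex 12.7 0.0 22.4
      vertex 0.0 0.0 22.4
    endloop
  endfacet
  facet normal 1.0000 0.0000 0.0000
    outer loop
      vertex 12.7 0.0 0.0
      vertex 12.7 6.4 0.0
      vertex 12.7 6.4 22.4
    endloop
  endfacet
  facet normal 1.0000 0.0000 0.0000
    outer loop
      vertex 12.7 0.0 0.0
      vertex 12.7 6.4 22.4
      vertex 12.7 0.0 22.4
    endloop
  endfacet
  facet normal 0.0000 1.0000 0.0000
    outer loop
      vertex 12.7 6.4 0.0
      vertex 3.8 6.4 0.0
      vertex 3.8 6.4 22.4
    endloop
  endfacet
  facet normal 0.0000 1.0000 0.0000
    outer loop
      vertex 12.7 6.4 0.0
      vertex 3.8 6.4 22.4
      vertex 12.7 6.4 22.4
    endloop
  endfacet
  facet normal 1.0000 0.0000 0.0000
    outer loop
      vertex 3.8 6.4 0.0
      vertex 3.8 19.4 0.0
      vertex 3.8 19.4 22.4
    endloop
  endfacet
  facet normal 1.0000 0.0000 0.0000
    outer loop
      vertex 3.8 6.4 0.0
      vertex 3.8 19.4 22.4
      vertex 3.8 6.4 22.4
    endloop
  endfacet
  facet normal 0.0000 1.0000 0.0000
    outer loop
      vertex 3.8 19.4 0.0
      vertex 0.0 19.4 0.0
      vertex 0.0 19.4 22.4
    endloop
  endfacet
  facet normal 0.0000 1.0000 0.0000
    outer loop
      vertex 3.8 19.4 0.0
      vertex 0.0 19.4 22.4
      vertex 3.8 19.4 22.4
    endloop
  endfacet
  facet normal -1.0000 0.0000 0.0000
    outer loop
      vertex 0.0 19.4 0.0
      vertex 0.0 0.0 0.0
      vertex 0.0 0.0 22.4
    endloop
  endfacet
  facet normal -1.0000 0.0000 0.0000
    outer loop
      vertex 0.0 19.4 0.0
      vertex 0.0 0.0 22.4
      vertex 0.0 19.4 22.4
    endloop
  endfacet
endsolid part

The G0 Z moves step by Δz≈5.6 mm. Every layer's G1 loop is the same polygon, so the solid is a straight extrusion of it from z=0 to z≈22.4. Closing with flat bottom and top caps and triangulating gives 20 facets — an L-shaped prism: outer 12.7 × 19.4 mm, arm thicknesses ≈ 6.4 mm (horizontal) and 3.8 mm (vertical), extruded 22.4 mm in z.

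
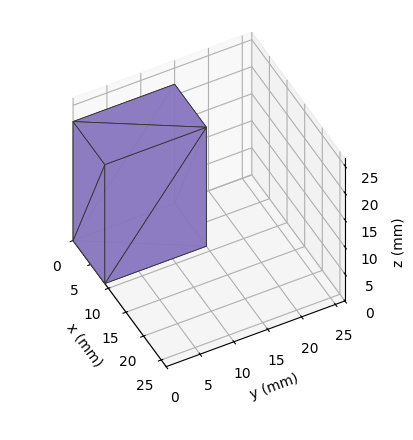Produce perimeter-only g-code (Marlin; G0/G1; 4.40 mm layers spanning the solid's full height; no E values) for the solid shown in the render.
Reading the render: the shape is a rectangular box, roughly 9 × 15 mm footprint and 22 mm tall (dimensions read to the nearest mm from the axis ticks). For the g-code, the solid's height is divided into equal slices at the stated Δz and each level perimeter traced with G1 moves after a G0 lift.

; perimeter-only toolpath
G21 ; units = mm
G90 ; absolute positioning
G28 ; home
; layer 1
G0 Z4.40
G0 X0.00 Y0.00
G1 X9.00 Y0.00
G1 X9.00 Y15.00
G1 X0.00 Y15.00
G1 X0.00 Y0.00
; layer 2
G0 Z8.80
G0 X0.00 Y0.00
G1 X9.00 Y0.00
G1 X9.00 Y15.00
G1 X0.00 Y15.00
G1 X0.00 Y0.00
; layer 3
G0 Z13.20
G0 X0.00 Y0.00
G1 X9.00 Y0.00
G1 X9.00 Y15.00
G1 X0.00 Y15.00
G1 X0.00 Y0.00
; layer 4
G0 Z17.60
G0 X0.00 Y0.00
G1 X9.00 Y0.00
G1 X9.00 Y15.00
G1 X0.00 Y15.00
G1 X0.00 Y0.00
; layer 5
G0 Z22.00
G0 X0.00 Y0.00
G1 X9.00 Y0.00
G1 X9.00 Y15.00
G1 X0.00 Y15.00
G1 X0.00 Y0.00
M2 ; end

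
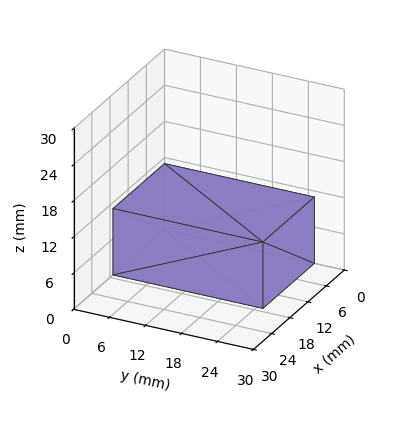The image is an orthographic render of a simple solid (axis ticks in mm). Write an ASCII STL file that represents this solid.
Reading the render: the shape is a rectangular box, roughly 17 × 25 mm footprint and 11 mm tall (dimensions read to the nearest mm from the axis ticks). For the STL, each face is triangulated and given an outward normal.

solid part
  facet normal 0.0000 0.0000 -1.0000
    outer loop
      vertex 17.000 25.000 0.000
      vertex 17.000 0.000 0.000
      vertex 0.000 0.000 0.000
    endloop
  endfacet
  facet normal 0.0000 0.0000 -1.0000
    outer loop
      vertex 0.000 25.000 0.000
      vertex 17.000 25.000 0.000
      vertex 0.000 0.000 0.000
    endloop
  endfacet
  facet normal 0.0000 0.0000 1.0000
    outer loop
      vertex 0.000 0.000 11.000
      vertex 17.000 0.000 11.000
      vertex 17.000 25.000 11.000
    endloop
  endfacet
  facet normal 0.0000 0.0000 1.0000
    outer loop
      vertex 0.000 0.000 11.000
      vertex 17.000 25.000 11.000
      vertex 0.000 25.000 11.000
    endloop
  endfacet
  facet normal 0.0000 -1.0000 0.0000
    outer loop
      vertex 0.000 0.000 0.000
      vertex 17.000 0.000 0.000
      vertex 17.000 0.000 11.000
    endloop
  endfacet
  facet normal 0.0000 -1.0000 0.0000
    outer loop
      vertex 0.000 0.000 0.000
      vertex 17.000 0.000 11.000
      vertex 0.000 0.000 11.000
    endloop
  endfacet
  facet normal 0.0000 1.0000 0.0000
    outer loop
      vertex 17.000 25.000 11.000
      vertex 17.000 25.000 0.000
      vertex 0.000 25.000 0.000
    endloop
  endfacet
  facet normal 0.0000 1.0000 0.0000
    outer loop
      vertex 0.000 25.000 11.000
      vertex 17.000 25.000 11.000
      vertex 0.000 25.000 0.000
    endloop
  endfacet
  facet normal -1.0000 0.0000 0.0000
    outer loop
      vertex 0.000 25.000 11.000
      vertex 0.000 25.000 0.000
      vertex 0.000 0.000 0.000
    endloop
  endfacet
  facet normal -1.0000 0.0000 0.0000
    outer loop
      vertex 0.000 0.000 11.000
      vertex 0.000 25.000 11.000
      vertex 0.000 0.000 0.000
    endloop
  endfacet
  facet normal 1.0000 0.0000 0.0000
    outer loop
      vertex 17.000 0.000 0.000
      vertex 17.000 25.000 0.000
      vertex 17.000 25.000 11.000
    endloop
  endfacet
  facet normal 1.0000 0.0000 0.0000
    outer loop
      vertex 17.000 0.000 0.000
      vertex 17.000 25.000 11.000
      vertex 17.000 0.000 11.000
    endloop
  endfacet
endsolid part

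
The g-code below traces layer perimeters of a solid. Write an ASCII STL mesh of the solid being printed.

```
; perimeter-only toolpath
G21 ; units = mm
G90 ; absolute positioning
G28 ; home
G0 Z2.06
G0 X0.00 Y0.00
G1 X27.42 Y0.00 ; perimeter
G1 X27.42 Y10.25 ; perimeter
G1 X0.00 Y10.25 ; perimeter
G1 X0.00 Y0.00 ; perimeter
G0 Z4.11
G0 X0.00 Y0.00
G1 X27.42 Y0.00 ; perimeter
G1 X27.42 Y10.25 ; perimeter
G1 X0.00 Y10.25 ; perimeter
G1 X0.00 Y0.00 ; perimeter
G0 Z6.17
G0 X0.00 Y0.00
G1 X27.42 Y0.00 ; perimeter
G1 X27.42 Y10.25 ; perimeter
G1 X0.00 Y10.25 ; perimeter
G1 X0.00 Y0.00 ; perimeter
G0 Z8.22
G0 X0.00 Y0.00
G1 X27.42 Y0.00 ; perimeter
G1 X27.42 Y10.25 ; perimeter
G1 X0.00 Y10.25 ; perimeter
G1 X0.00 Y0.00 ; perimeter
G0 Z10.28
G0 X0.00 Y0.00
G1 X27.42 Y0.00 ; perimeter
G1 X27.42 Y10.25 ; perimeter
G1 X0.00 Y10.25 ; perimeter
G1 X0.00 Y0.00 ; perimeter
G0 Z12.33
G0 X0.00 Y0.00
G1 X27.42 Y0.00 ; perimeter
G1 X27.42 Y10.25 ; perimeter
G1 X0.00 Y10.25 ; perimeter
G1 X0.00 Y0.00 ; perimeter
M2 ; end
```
solid part
  facet normal 0.0000 0.0000 -1.0000
    outer loop
      vertex 27.42 10.25 0.00
      vertex 27.42 0.00 0.00
      vertex 0.00 0.00 0.00
    endloop
  endfacet
  facet normal 0.0000 0.0000 -1.0000
    outer loop
      vertex 0.00 10.25 0.00
      vertex 27.42 10.25 0.00
      vertex 0.00 0.00 0.00
    endloop
  endfacet
  facet normal 0.0000 0.0000 1.0000
    outer loop
      vertex 0.00 0.00 12.33
      vertex 27.42 0.00 12.33
      vertex 27.42 10.25 12.33
    endloop
  endfacet
  facet normal 0.0000 0.0000 1.0000
    outer loop
      vertex 0.00 0.00 12.33
      vertex 27.42 10.25 12.33
      vertex 0.00 10.25 12.33
    endloop
  endfacet
  facet normal 0.0000 -1.0000 0.0000
    outer loop
      vertex 0.00 0.00 0.00
      vertex 27.42 0.00 0.00
      vertex 27.42 0.00 12.33
    endloop
  endfacet
  facet normal 0.0000 -1.0000 0.0000
    outer loop
      vertex 0.00 0.00 0.00
      vertex 27.42 0.00 12.33
      vertex 0.00 0.00 12.33
    endloop
  endfacet
  facet normal 0.0000 1.0000 0.0000
    outer loop
      vertex 27.42 10.25 12.33
      vertex 27.42 10.25 0.00
      vertex 0.00 10.25 0.00
    endloop
  endfacet
  facet normal 0.0000 1.0000 0.0000
    outer loop
      vertex 0.00 10.25 12.33
      vertex 27.42 10.25 12.33
      vertex 0.00 10.25 0.00
    endloop
  endfacet
  facet normal -1.0000 0.0000 0.0000
    outer loop
      vertex 0.00 10.25 12.33
      vertex 0.00 10.25 0.00
      vertex 0.00 0.00 0.00
    endloop
  endfacet
  facet normal -1.0000 0.0000 0.0000
    outer loop
      vertex 0.00 0.00 12.33
      vertex 0.00 10.25 12.33
      vertex 0.00 0.00 0.00
    endloop
  endfacet
  facet normal 1.0000 0.0000 0.0000
    outer loop
      vertex 27.42 0.00 0.00
      vertex 27.42 10.25 0.00
      vertex 27.42 10.25 12.33
    endloop
  endfacet
  facet normal 1.0000 0.0000 0.0000
    outer loop
      vertex 27.42 0.00 0.00
      vertex 27.42 10.25 12.33
      vertex 27.42 0.00 12.33
    endloop
  endfacet
endsolid part

The G0 Z moves step by Δz≈2.06 mm. Every layer's G1 loop is the same polygon, so the solid is a straight extrusion of it from z=0 to z≈12.3. Closing with flat bottom and top caps and triangulating gives 12 facets — a rectangular box, roughly 27.4 × 10.2 mm footprint and 12.3 mm tall.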